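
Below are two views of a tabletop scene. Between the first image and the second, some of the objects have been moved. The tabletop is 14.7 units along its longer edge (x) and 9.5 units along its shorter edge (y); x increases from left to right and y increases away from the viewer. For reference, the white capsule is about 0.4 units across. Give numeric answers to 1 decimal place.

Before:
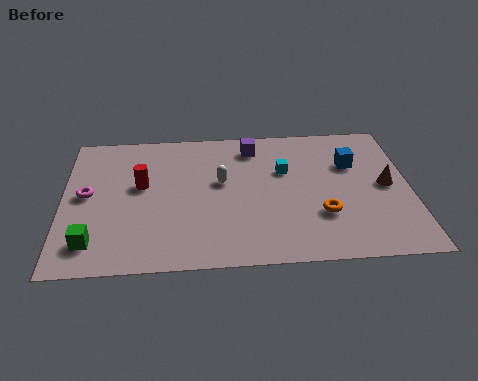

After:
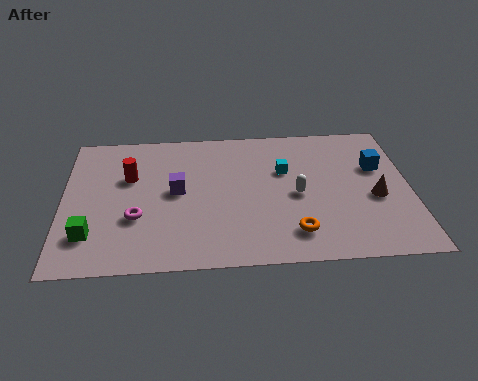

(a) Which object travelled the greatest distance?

the purple cube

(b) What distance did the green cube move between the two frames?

0.5

The green cube was near (1.3, 1.8) before and (1.2, 2.3) after, so it travelled √(0.1² + 0.5²) ≈ 0.5 units.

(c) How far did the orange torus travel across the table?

1.6

The orange torus was near (10.9, 3.0) before and (9.7, 1.9) after, so it travelled √(1.2² + 1.1²) ≈ 1.6 units.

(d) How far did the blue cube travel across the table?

1.1

The blue cube moved from about (12.3, 6.4) to (13.4, 6.1), a distance of √(1.1² + 0.3²) ≈ 1.1.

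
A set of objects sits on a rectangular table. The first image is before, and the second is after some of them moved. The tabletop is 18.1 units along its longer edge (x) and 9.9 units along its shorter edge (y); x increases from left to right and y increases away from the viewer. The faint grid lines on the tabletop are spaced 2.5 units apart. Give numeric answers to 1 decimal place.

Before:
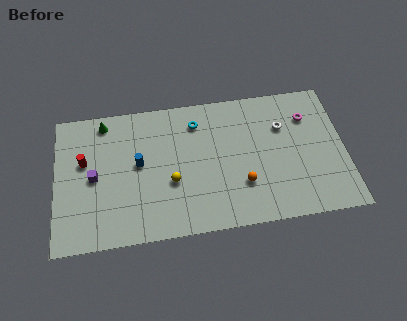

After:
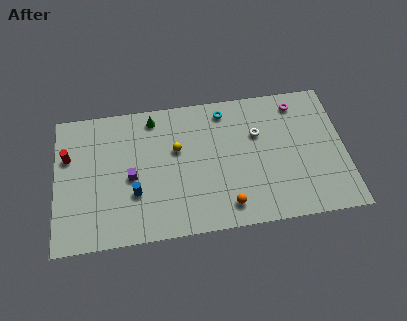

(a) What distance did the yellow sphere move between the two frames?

2.3

The yellow sphere was near (7.2, 3.8) before and (7.6, 6.1) after, so it travelled √(0.4² + 2.3²) ≈ 2.3 units.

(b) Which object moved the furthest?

the green cone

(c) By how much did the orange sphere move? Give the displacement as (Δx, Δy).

(-1.0, -1.4)

From the two frames, the orange sphere sits at roughly (11.6, 3.0) before and (10.6, 1.6) after.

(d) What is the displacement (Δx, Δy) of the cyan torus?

(1.8, 0.6)

From the two frames, the cyan torus sits at roughly (8.9, 7.9) before and (10.7, 8.5) after.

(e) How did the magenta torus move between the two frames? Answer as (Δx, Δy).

(-0.6, 1.1)

From the two frames, the magenta torus sits at roughly (15.9, 7.3) before and (15.3, 8.4) after.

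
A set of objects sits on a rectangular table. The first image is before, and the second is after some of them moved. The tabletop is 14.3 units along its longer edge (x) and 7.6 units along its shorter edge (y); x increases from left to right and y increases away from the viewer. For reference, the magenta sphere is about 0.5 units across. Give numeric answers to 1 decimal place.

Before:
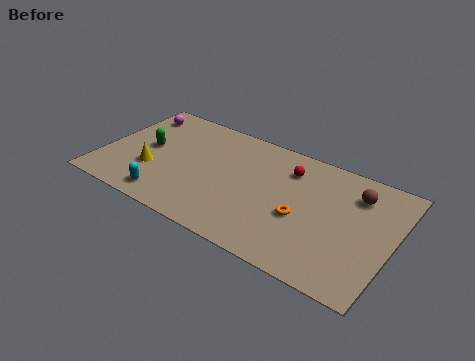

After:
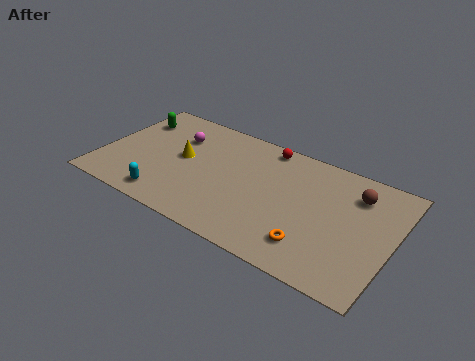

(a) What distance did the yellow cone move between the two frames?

2.0

The yellow cone was near (2.6, 2.6) before and (3.9, 4.1) after, so it travelled √(1.3² + 1.5²) ≈ 2.0 units.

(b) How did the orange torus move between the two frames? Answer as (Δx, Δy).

(0.7, -1.4)

The orange torus was at about (10.0, 3.1) and moved to about (10.7, 1.7).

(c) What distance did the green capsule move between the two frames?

2.0

From (2.1, 4.0) to (1.1, 5.7), the green capsule covered √(1.0² + 1.7²) ≈ 2.0 units.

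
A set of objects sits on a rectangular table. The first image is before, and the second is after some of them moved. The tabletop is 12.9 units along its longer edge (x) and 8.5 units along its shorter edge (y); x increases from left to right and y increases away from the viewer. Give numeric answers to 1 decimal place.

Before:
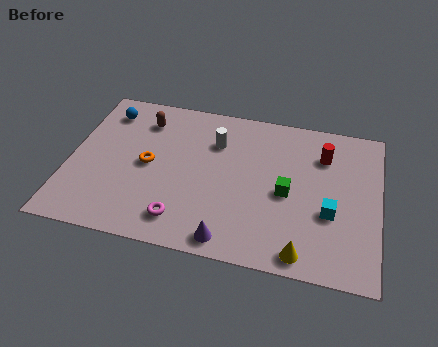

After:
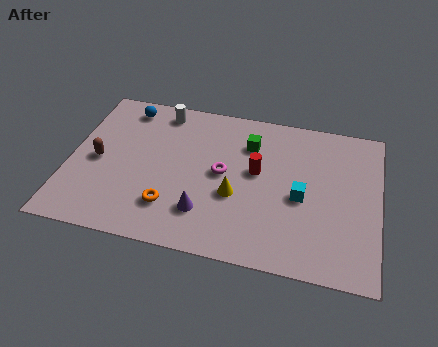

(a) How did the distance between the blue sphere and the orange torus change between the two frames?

+2.3

Before: roughly 3.4 units apart; after: 5.7. That's 2.3 units further apart.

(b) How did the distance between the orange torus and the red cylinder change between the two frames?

-3.2

The distance was about 7.5 in the first image and 4.3 in the second, so they moved 3.2 units closer together.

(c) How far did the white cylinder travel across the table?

2.7

The white cylinder moved from about (6.0, 6.1) to (3.6, 7.4), a distance of √(2.4² + 1.3²) ≈ 2.7.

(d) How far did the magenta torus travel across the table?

3.3

The magenta torus moved from about (4.9, 1.5) to (6.4, 4.4), a distance of √(1.5² + 2.9²) ≈ 3.3.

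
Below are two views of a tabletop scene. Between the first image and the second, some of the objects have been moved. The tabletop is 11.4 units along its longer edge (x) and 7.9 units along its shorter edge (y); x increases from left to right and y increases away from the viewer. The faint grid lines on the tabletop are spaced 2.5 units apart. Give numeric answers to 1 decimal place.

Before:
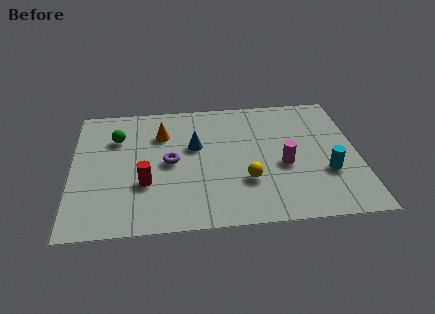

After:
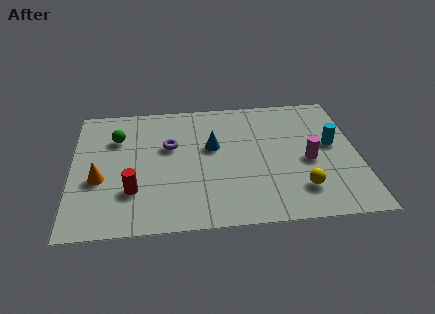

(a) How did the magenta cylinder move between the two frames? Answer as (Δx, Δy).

(1.0, 0.2)

The magenta cylinder started near (8.4, 3.3) and ended near (9.4, 3.5).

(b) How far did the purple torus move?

1.0

From (3.9, 3.9) to (3.9, 4.9), the purple torus covered √(0.0² + 1.0²) ≈ 1.0 units.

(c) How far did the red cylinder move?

0.6

The red cylinder moved from about (2.9, 2.7) to (2.4, 2.3), a distance of √(0.5² + 0.4²) ≈ 0.6.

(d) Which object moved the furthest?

the orange cone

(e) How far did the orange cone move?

3.6

From (3.6, 5.7) to (1.1, 3.1), the orange cone covered √(2.5² + 2.6²) ≈ 3.6 units.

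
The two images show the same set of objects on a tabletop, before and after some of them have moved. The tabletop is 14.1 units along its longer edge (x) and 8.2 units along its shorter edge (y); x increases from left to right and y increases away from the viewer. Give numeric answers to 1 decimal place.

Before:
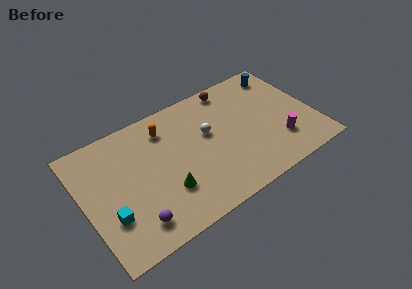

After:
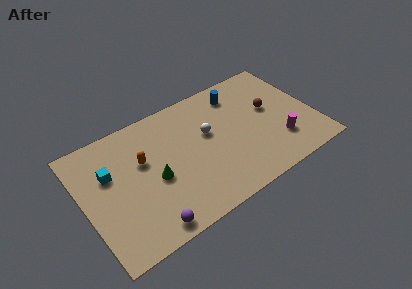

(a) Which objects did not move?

the white sphere and the magenta cylinder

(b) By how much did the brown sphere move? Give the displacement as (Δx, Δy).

(2.0, -2.6)

The brown sphere was at about (9.6, 7.3) and moved to about (11.6, 4.7).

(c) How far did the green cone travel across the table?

1.2

From (4.7, 2.5) to (4.2, 3.6), the green cone covered √(0.5² + 1.1²) ≈ 1.2 units.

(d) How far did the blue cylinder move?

2.8

From (12.7, 6.9) to (9.9, 6.7), the blue cylinder covered √(2.8² + 0.2²) ≈ 2.8 units.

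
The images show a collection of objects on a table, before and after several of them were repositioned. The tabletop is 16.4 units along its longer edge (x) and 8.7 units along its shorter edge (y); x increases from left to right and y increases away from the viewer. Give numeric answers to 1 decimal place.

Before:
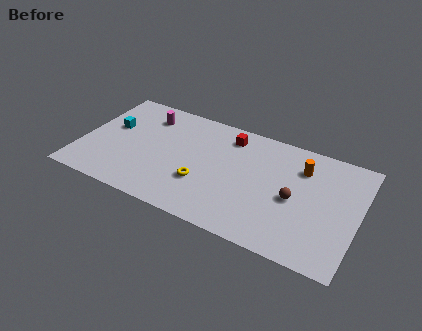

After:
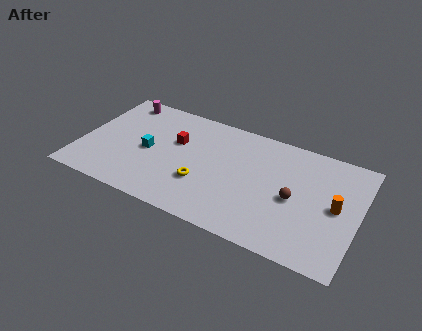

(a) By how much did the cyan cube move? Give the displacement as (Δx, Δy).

(2.4, -1.1)

From the two frames, the cyan cube sits at roughly (1.6, 5.2) before and (4.0, 4.1) after.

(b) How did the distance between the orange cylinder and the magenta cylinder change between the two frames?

+4.3

The distance was about 9.4 in the first image and 13.7 in the second, so they moved 4.3 units further apart.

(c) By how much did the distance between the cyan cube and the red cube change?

-5.1

The distance was about 7.2 in the first image and 2.1 in the second, so they moved 5.1 units closer together.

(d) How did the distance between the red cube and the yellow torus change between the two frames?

-1.2

The distance was about 4.4 in the first image and 3.2 in the second, so they moved 1.2 units closer together.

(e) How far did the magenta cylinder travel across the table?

1.8

From (3.5, 6.9) to (1.8, 7.6), the magenta cylinder covered √(1.7² + 0.7²) ≈ 1.8 units.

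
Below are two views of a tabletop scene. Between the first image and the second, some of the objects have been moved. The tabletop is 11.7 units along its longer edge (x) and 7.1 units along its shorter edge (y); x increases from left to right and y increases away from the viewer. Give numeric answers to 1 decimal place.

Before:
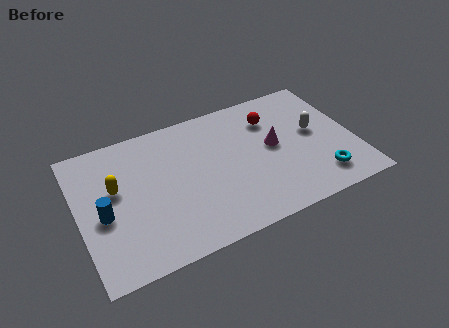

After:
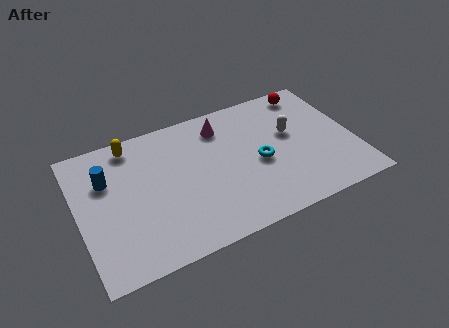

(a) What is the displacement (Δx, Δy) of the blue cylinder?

(0.3, 1.7)

From the two frames, the blue cylinder sits at roughly (1.0, 3.1) before and (1.3, 4.8) after.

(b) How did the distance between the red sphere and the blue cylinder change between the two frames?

+1.3

The distance was about 7.7 in the first image and 9.0 in the second, so they moved 1.3 units further apart.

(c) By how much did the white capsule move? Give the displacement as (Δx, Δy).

(-1.0, 0.3)

The white capsule started near (10.1, 3.9) and ended near (9.1, 4.2).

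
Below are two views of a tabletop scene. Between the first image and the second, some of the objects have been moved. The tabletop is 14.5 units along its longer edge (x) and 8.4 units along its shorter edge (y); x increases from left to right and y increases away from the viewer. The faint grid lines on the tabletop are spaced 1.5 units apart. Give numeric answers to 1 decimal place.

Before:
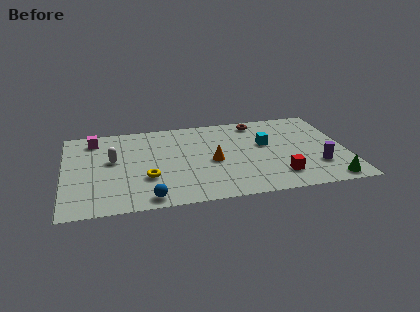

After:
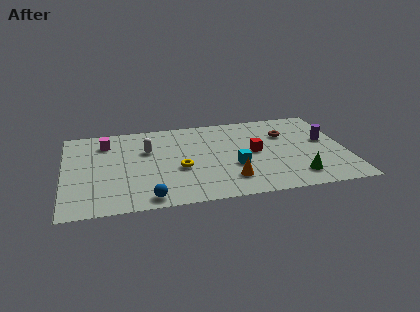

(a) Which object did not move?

the blue sphere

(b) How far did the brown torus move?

2.1

The brown torus moved from about (10.1, 7.3) to (11.5, 5.8), a distance of √(1.4² + 1.5²) ≈ 2.1.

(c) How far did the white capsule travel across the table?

1.9

From (2.5, 4.8) to (4.3, 5.5), the white capsule covered √(1.8² + 0.7²) ≈ 1.9 units.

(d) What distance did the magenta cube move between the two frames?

0.7

The magenta cube was near (1.6, 7.0) before and (2.2, 6.6) after, so it travelled √(0.6² + 0.4²) ≈ 0.7 units.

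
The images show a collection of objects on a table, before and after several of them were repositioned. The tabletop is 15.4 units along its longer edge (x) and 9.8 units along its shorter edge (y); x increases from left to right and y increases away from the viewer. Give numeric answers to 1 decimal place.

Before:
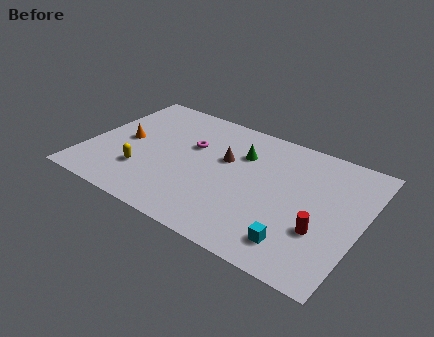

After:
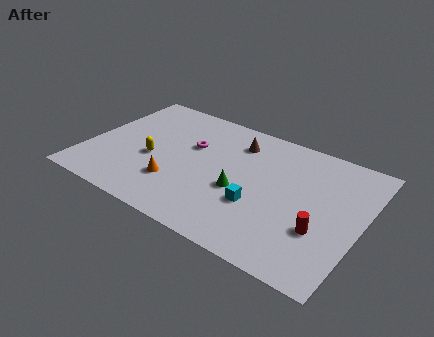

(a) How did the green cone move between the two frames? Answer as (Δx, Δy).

(0.4, -2.9)

From the two frames, the green cone sits at roughly (8.4, 6.9) before and (8.8, 4.0) after.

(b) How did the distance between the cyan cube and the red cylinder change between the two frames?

+1.6

Before: roughly 1.9 units apart; after: 3.5. That's 1.6 units further apart.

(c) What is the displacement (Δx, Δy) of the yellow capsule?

(0.3, 1.3)

The yellow capsule was at about (3.4, 2.8) and moved to about (3.7, 4.1).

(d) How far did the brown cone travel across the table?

1.7

The brown cone moved from about (7.6, 6.0) to (8.0, 7.7), a distance of √(0.4² + 1.7²) ≈ 1.7.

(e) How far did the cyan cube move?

2.9

The cyan cube moved from about (12.3, 1.8) to (9.9, 3.4), a distance of √(2.4² + 1.6²) ≈ 2.9.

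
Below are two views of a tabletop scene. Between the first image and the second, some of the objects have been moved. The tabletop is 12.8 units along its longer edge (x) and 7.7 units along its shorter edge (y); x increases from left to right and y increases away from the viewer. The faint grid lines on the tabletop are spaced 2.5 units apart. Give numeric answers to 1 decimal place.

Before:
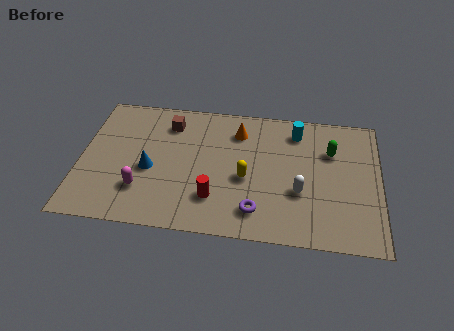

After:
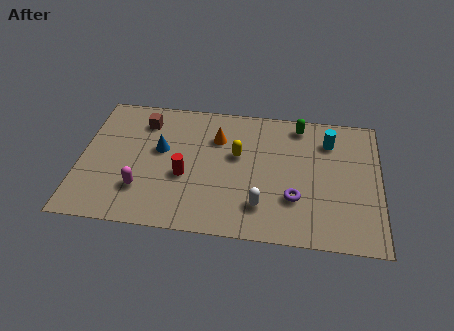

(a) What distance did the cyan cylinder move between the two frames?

1.5

The cyan cylinder moved from about (9.2, 6.3) to (10.6, 5.9), a distance of √(1.4² + 0.4²) ≈ 1.5.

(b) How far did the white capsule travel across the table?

1.9

The white capsule was near (9.4, 2.8) before and (7.8, 1.8) after, so it travelled √(1.6² + 1.0²) ≈ 1.9 units.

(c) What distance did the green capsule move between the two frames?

2.0

From (10.7, 5.3) to (9.3, 6.7), the green capsule covered √(1.4² + 1.4²) ≈ 2.0 units.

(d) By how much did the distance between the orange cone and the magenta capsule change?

-1.0

They were about 5.6 units apart before and 4.6 after — 1.0 units closer together.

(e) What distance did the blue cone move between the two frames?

1.3

The blue cone was near (3.0, 3.3) before and (3.4, 4.5) after, so it travelled √(0.4² + 1.2²) ≈ 1.3 units.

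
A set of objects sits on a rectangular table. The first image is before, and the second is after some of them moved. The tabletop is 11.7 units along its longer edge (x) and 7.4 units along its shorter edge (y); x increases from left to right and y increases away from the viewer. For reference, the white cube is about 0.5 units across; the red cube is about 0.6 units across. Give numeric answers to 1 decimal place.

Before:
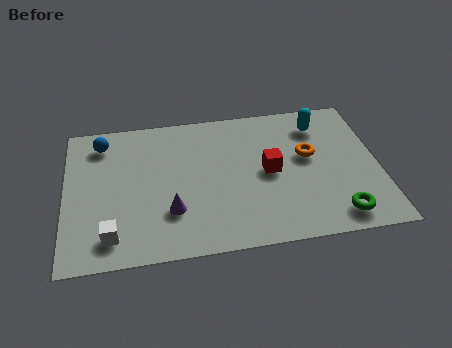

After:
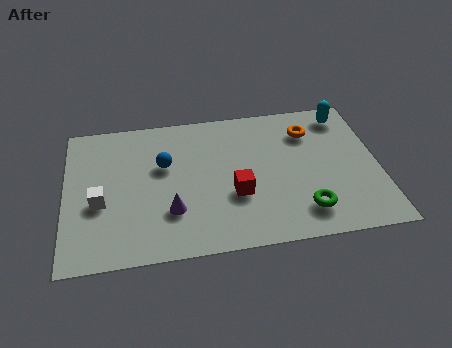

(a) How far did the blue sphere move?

2.7

The blue sphere was near (1.4, 6.1) before and (3.7, 4.6) after, so it travelled √(2.3² + 1.5²) ≈ 2.7 units.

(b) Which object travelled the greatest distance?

the blue sphere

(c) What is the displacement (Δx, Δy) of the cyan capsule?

(1.0, 0.4)

The cyan capsule was at about (9.6, 5.9) and moved to about (10.6, 6.3).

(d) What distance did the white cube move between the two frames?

1.7

From (1.7, 1.3) to (1.3, 3.0), the white cube covered √(0.4² + 1.7²) ≈ 1.7 units.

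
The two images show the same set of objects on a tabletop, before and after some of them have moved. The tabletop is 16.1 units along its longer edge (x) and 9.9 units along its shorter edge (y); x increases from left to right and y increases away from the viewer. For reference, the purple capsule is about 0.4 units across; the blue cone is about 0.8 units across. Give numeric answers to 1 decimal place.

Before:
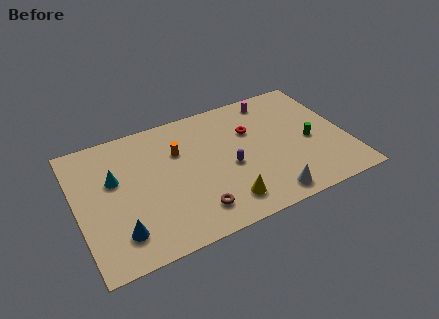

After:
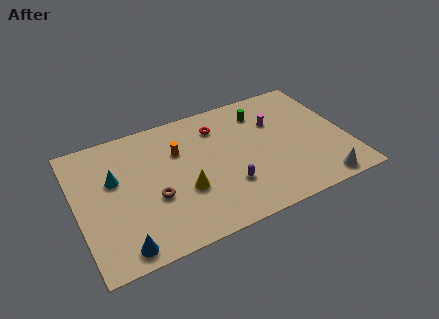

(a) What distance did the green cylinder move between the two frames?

4.2

From (13.9, 4.4) to (11.4, 7.8), the green cylinder covered √(2.5² + 3.4²) ≈ 4.2 units.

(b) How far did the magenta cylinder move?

1.9

The magenta cylinder moved from about (12.2, 8.6) to (12.1, 6.7), a distance of √(0.1² + 1.9²) ≈ 1.9.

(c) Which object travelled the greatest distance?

the green cylinder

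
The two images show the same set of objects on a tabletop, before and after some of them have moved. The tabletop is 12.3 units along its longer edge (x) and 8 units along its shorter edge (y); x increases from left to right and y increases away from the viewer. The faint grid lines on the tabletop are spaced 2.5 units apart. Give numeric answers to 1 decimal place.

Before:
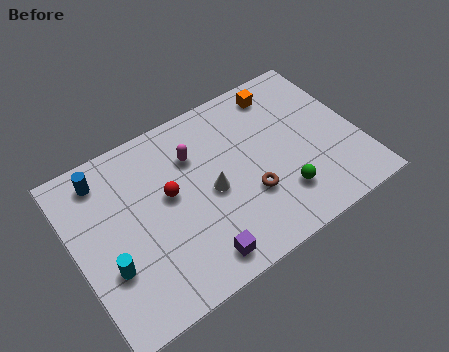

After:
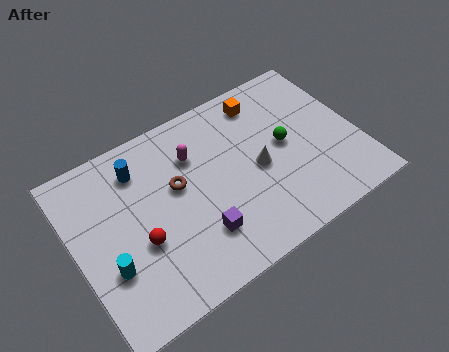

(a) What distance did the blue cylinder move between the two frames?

1.6

The blue cylinder moved from about (1.6, 6.7) to (3.1, 6.3), a distance of √(1.5² + 0.4²) ≈ 1.6.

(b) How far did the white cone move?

2.1

The white cone was near (5.8, 3.7) before and (7.9, 3.7) after, so it travelled √(2.1² + 0.0²) ≈ 2.1 units.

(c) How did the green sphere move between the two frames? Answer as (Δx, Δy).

(0.6, 2.2)

The green sphere was at about (8.6, 2.0) and moved to about (9.2, 4.2).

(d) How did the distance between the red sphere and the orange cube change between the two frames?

+1.2

Before: roughly 5.9 units apart; after: 7.1. That's 1.2 units further apart.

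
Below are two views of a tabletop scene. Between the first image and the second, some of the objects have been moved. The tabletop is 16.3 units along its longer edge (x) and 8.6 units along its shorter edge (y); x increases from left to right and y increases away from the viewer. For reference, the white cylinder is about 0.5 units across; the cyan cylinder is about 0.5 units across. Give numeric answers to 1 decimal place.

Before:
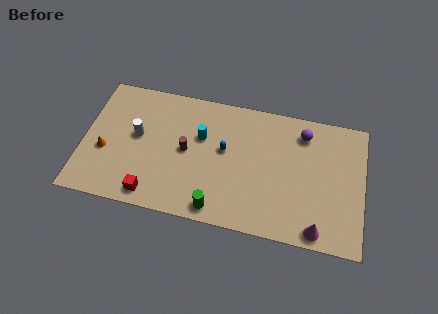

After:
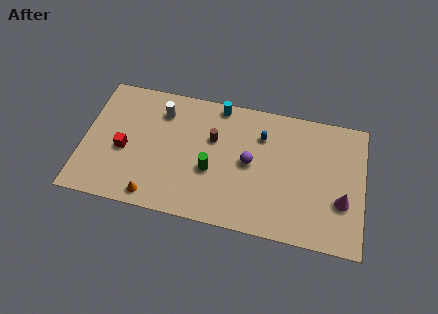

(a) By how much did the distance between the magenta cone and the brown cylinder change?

-0.5

Before: roughly 8.5 units apart; after: 8.0. That's 0.5 units closer together.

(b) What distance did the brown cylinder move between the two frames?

1.9

The brown cylinder was near (6.0, 4.4) before and (7.5, 5.5) after, so it travelled √(1.5² + 1.1²) ≈ 1.9 units.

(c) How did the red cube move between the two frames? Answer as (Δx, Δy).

(-1.8, 2.6)

From the two frames, the red cube sits at roughly (4.2, 1.1) before and (2.4, 3.7) after.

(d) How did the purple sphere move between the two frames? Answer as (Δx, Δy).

(-3.0, -2.6)

From the two frames, the purple sphere sits at roughly (12.7, 7.0) before and (9.7, 4.4) after.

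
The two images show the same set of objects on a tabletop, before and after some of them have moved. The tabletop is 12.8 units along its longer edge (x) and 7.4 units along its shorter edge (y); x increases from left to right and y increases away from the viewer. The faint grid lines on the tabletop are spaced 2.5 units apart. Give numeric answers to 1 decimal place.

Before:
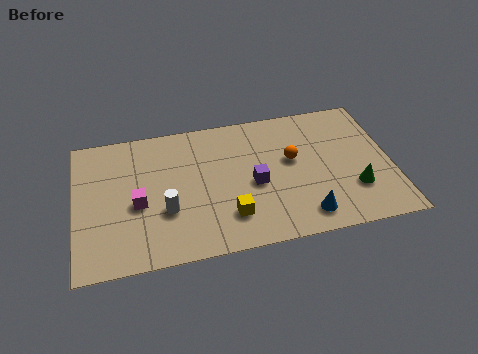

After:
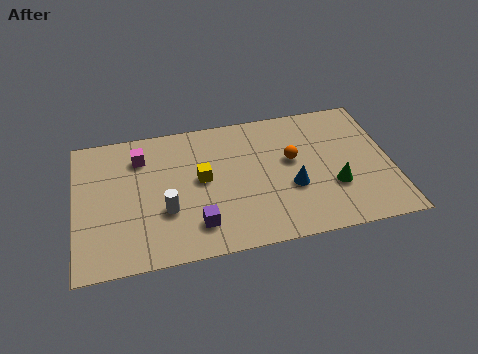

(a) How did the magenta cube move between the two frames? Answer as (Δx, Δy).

(0.2, 2.5)

The magenta cube was at about (2.5, 3.2) and moved to about (2.7, 5.7).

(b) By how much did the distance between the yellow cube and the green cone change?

+0.4

Before: roughly 5.1 units apart; after: 5.5. That's 0.4 units further apart.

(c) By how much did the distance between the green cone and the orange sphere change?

-0.8

The distance was about 3.2 in the first image and 2.4 in the second, so they moved 0.8 units closer together.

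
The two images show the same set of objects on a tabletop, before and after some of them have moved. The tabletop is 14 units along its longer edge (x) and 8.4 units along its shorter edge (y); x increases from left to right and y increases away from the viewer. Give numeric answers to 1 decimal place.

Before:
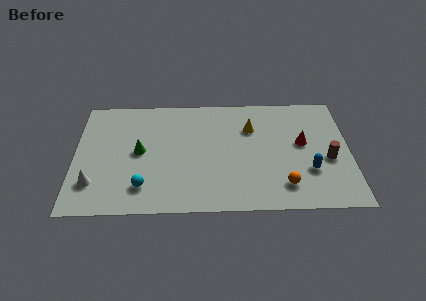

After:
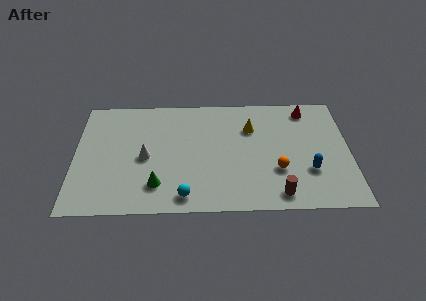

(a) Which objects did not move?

the blue capsule and the yellow cone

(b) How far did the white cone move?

3.2

The white cone was near (1.0, 2.1) before and (3.6, 3.9) after, so it travelled √(2.6² + 1.8²) ≈ 3.2 units.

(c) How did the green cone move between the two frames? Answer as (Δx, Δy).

(0.9, -2.4)

From the two frames, the green cone sits at roughly (3.3, 4.3) before and (4.2, 1.9) after.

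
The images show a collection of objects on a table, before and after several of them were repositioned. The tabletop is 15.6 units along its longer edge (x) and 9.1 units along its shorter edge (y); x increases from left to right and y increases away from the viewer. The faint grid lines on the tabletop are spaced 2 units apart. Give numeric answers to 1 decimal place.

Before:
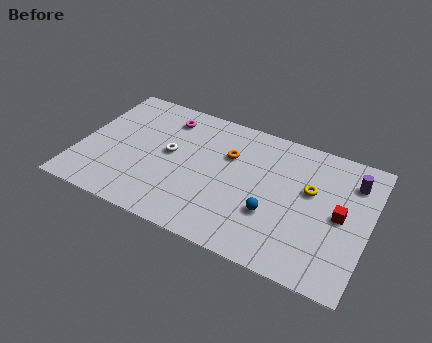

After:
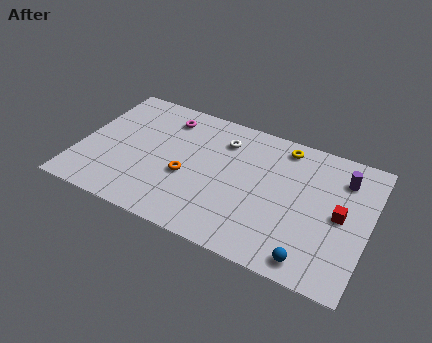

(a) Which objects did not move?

the red cube and the magenta torus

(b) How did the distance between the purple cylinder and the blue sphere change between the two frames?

+0.5

Before: roughly 5.5 units apart; after: 6.0. That's 0.5 units further apart.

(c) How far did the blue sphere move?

3.0

From (10.6, 3.1) to (12.9, 1.1), the blue sphere covered √(2.3² + 2.0²) ≈ 3.0 units.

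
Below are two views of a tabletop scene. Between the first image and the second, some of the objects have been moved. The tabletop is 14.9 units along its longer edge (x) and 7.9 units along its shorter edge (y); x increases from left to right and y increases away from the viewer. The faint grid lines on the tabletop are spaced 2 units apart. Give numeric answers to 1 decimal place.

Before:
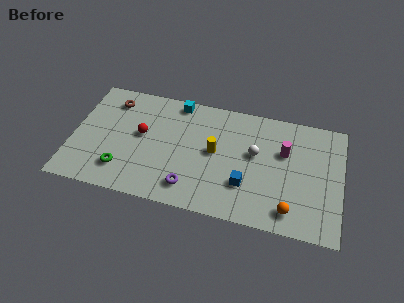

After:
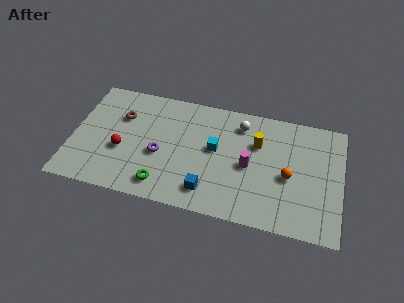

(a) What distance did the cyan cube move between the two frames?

3.5

The cyan cube moved from about (5.6, 7.1) to (7.9, 4.4), a distance of √(2.3² + 2.7²) ≈ 3.5.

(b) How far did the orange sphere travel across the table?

2.2

From (12.2, 1.3) to (12.0, 3.5), the orange sphere covered √(0.2² + 2.2²) ≈ 2.2 units.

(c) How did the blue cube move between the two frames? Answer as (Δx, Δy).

(-2.0, -0.9)

The blue cube started near (9.7, 2.4) and ended near (7.7, 1.5).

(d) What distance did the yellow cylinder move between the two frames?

2.5

From (7.9, 4.2) to (10.2, 5.3), the yellow cylinder covered √(2.3² + 1.1²) ≈ 2.5 units.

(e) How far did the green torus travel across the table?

2.4

From (2.9, 1.8) to (5.2, 1.3), the green torus covered √(2.3² + 0.5²) ≈ 2.4 units.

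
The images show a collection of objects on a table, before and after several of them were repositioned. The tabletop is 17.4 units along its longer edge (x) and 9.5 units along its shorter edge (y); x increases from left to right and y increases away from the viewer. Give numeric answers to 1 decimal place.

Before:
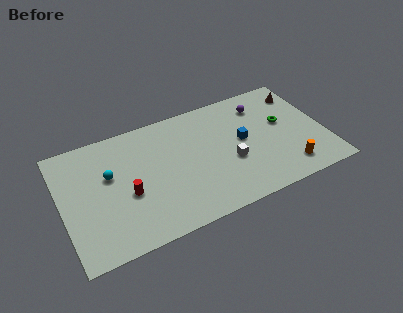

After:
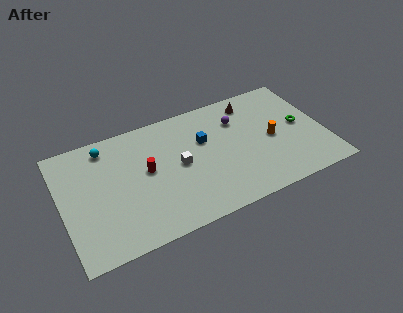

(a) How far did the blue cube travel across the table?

2.7

From (12.0, 5.1) to (9.5, 6.1), the blue cube covered √(2.5² + 1.0²) ≈ 2.7 units.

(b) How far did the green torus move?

1.3

From (14.8, 5.5) to (15.9, 4.9), the green torus covered √(1.1² + 0.6²) ≈ 1.3 units.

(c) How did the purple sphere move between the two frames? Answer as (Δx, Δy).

(-1.7, -0.6)

From the two frames, the purple sphere sits at roughly (13.6, 7.5) before and (11.9, 6.9) after.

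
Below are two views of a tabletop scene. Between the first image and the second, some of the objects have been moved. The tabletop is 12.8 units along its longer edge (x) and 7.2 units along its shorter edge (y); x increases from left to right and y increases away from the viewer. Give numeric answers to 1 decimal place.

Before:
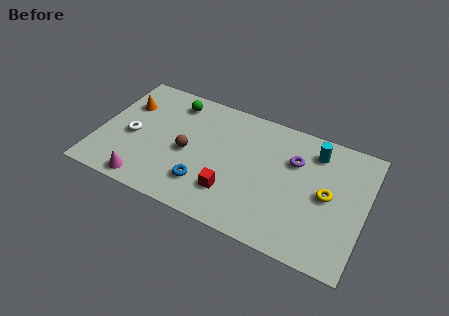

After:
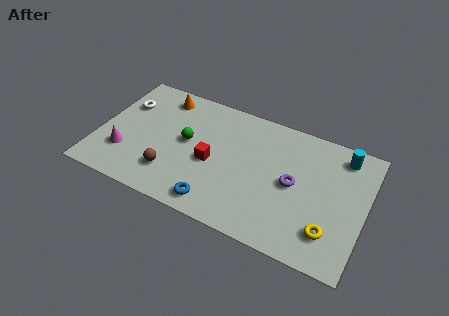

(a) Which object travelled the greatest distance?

the green sphere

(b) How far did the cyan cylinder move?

1.3

The cyan cylinder moved from about (10.2, 5.8) to (11.5, 6.1), a distance of √(1.3² + 0.3²) ≈ 1.3.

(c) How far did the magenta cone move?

1.8

The magenta cone moved from about (2.6, 0.8) to (1.4, 2.1), a distance of √(1.2² + 1.3²) ≈ 1.8.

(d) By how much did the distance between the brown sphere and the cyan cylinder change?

+2.5

Before: roughly 6.4 units apart; after: 8.9. That's 2.5 units further apart.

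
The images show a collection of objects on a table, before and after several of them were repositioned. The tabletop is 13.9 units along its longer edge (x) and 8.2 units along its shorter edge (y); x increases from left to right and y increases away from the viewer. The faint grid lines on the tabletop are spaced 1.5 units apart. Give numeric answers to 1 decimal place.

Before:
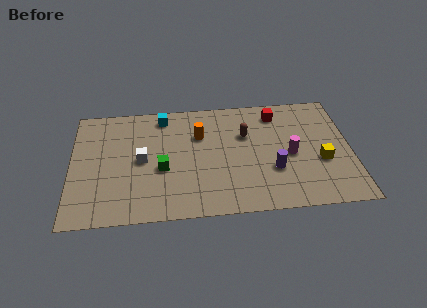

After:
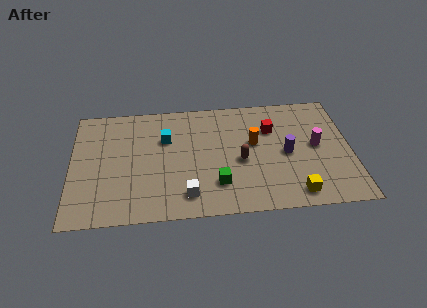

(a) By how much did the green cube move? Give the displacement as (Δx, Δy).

(2.7, -1.3)

The green cube started near (4.5, 3.4) and ended near (7.2, 2.1).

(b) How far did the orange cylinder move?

2.8

The orange cylinder was near (6.4, 5.6) before and (9.1, 4.8) after, so it travelled √(2.7² + 0.8²) ≈ 2.8 units.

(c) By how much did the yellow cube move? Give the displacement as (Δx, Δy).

(-1.4, -2.1)

From the two frames, the yellow cube sits at roughly (12.4, 3.2) before and (11.0, 1.1) after.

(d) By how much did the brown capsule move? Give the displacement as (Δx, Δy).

(-0.3, -1.8)

The brown capsule started near (8.7, 5.4) and ended near (8.4, 3.6).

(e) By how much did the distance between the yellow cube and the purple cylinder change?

+0.4

They were about 2.4 units apart before and 2.8 after — 0.4 units further apart.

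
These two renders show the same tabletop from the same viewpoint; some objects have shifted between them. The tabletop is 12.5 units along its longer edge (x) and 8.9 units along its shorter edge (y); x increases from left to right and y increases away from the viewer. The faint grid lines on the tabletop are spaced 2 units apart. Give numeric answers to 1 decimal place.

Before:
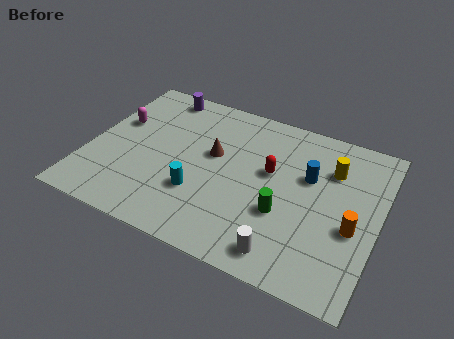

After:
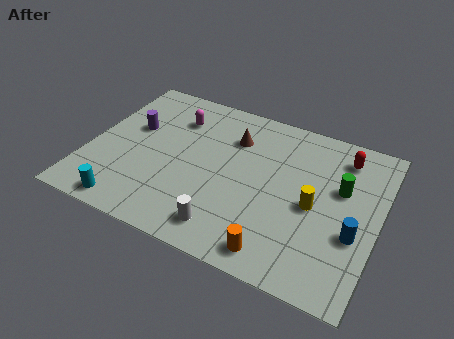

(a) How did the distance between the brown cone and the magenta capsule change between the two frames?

-1.7

They were about 4.3 units apart before and 2.6 after — 1.7 units closer together.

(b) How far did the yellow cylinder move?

2.4

From (10.3, 6.4) to (9.8, 4.1), the yellow cylinder covered √(0.5² + 2.3²) ≈ 2.4 units.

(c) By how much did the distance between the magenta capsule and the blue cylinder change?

+0.5

The distance was about 8.4 in the first image and 8.9 in the second, so they moved 0.5 units further apart.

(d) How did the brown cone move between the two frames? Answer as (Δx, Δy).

(0.7, 1.3)

From the two frames, the brown cone sits at roughly (5.3, 5.2) before and (6.0, 6.5) after.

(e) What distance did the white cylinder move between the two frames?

2.5

The white cylinder moved from about (8.9, 1.2) to (6.4, 1.4), a distance of √(2.5² + 0.2²) ≈ 2.5.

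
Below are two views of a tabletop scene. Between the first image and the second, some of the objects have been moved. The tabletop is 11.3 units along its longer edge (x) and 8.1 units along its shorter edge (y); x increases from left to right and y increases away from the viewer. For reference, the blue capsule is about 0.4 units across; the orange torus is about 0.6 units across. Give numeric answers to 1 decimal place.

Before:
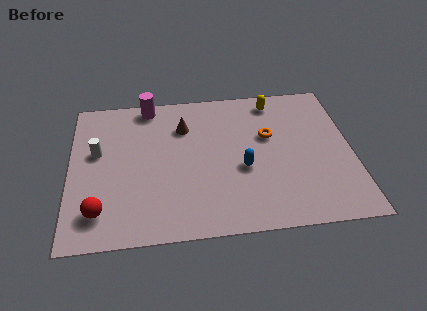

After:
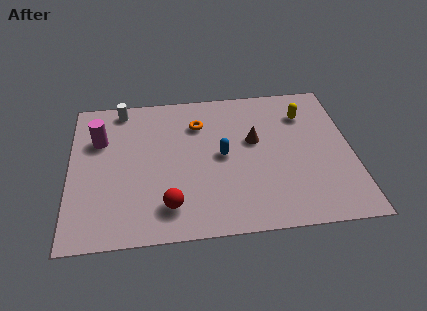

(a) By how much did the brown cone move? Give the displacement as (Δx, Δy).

(2.8, -1.1)

The brown cone was at about (4.6, 5.9) and moved to about (7.4, 4.8).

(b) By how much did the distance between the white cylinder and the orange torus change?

-3.6

Before: roughly 6.9 units apart; after: 3.3. That's 3.6 units closer together.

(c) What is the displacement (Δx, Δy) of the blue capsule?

(-0.8, 0.8)

The blue capsule started near (6.9, 3.3) and ended near (6.1, 4.1).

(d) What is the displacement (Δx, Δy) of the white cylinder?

(1.0, 2.4)

The white cylinder started near (1.1, 4.8) and ended near (2.1, 7.2).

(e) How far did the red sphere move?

2.7

From (1.2, 1.6) to (3.9, 1.6), the red sphere covered √(2.7² + 0.0²) ≈ 2.7 units.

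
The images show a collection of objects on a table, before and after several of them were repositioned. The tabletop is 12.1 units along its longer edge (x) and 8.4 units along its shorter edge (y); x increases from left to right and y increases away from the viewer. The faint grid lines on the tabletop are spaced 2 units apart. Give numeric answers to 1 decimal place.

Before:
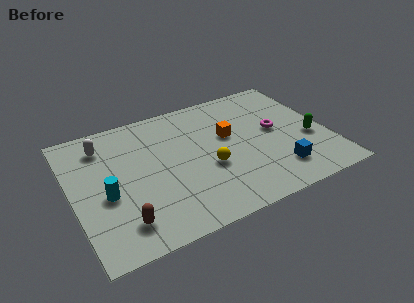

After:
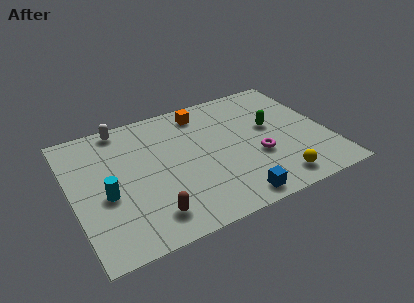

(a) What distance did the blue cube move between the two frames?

2.5

The blue cube was near (9.4, 1.8) before and (7.1, 0.9) after, so it travelled √(2.3² + 0.9²) ≈ 2.5 units.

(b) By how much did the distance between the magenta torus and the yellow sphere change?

-1.6

Before: roughly 3.6 units apart; after: 2.0. That's 1.6 units closer together.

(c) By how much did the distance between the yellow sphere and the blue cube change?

-1.3

The distance was about 3.4 in the first image and 2.1 in the second, so they moved 1.3 units closer together.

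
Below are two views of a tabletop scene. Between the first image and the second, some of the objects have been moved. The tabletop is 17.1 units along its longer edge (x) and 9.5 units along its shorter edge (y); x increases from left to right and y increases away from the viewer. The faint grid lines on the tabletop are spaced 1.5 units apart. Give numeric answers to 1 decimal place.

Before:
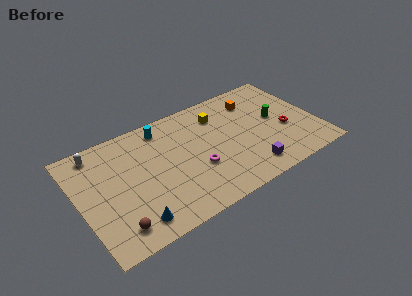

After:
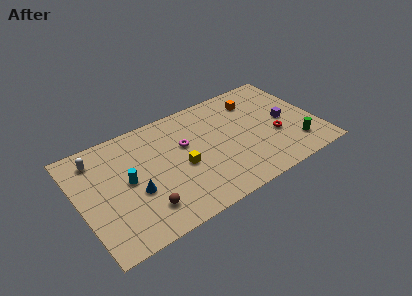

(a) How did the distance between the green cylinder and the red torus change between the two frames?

+0.5

They were about 1.4 units apart before and 1.9 after — 0.5 units further apart.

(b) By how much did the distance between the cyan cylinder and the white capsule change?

-1.3

Before: roughly 4.7 units apart; after: 3.4. That's 1.3 units closer together.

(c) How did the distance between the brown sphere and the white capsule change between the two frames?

-0.4

The distance was about 6.7 in the first image and 6.3 in the second, so they moved 0.4 units closer together.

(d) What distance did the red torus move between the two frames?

0.8

The red torus moved from about (14.8, 3.8) to (14.0, 3.6), a distance of √(0.8² + 0.2²) ≈ 0.8.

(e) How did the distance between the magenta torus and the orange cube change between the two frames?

-0.7

The distance was about 6.3 in the first image and 5.6 in the second, so they moved 0.7 units closer together.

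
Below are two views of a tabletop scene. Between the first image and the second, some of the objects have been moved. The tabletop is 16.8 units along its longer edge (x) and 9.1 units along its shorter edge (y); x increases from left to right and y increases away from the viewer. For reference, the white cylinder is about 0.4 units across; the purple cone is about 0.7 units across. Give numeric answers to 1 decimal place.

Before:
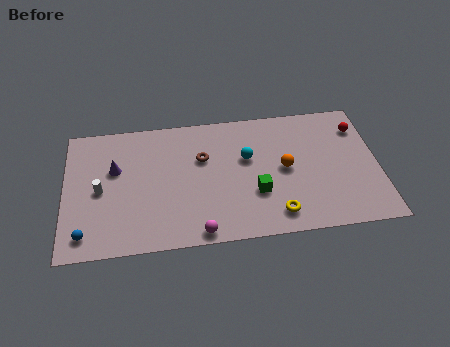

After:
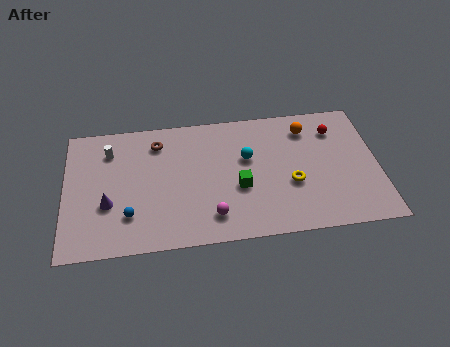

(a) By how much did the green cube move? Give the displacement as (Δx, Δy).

(-0.9, 0.5)

The green cube started near (10.2, 3.1) and ended near (9.3, 3.6).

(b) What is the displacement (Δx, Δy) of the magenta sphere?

(0.7, 1.0)

The magenta sphere started near (7.1, 0.8) and ended near (7.8, 1.8).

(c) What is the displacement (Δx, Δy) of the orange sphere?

(1.3, 2.7)

The orange sphere was at about (11.8, 4.6) and moved to about (13.1, 7.3).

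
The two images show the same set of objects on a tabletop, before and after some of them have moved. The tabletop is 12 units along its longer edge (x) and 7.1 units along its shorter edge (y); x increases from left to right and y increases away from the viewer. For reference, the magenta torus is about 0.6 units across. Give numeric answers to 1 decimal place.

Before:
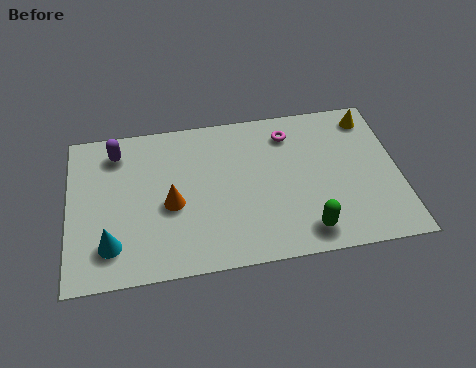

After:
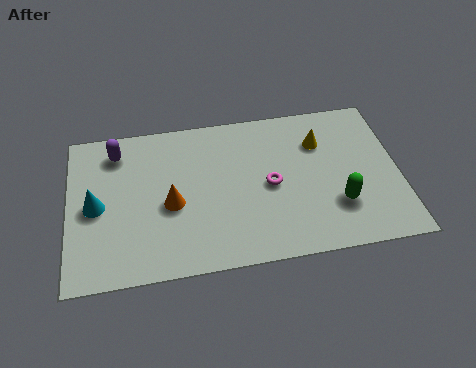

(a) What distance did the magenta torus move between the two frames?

2.4

The magenta torus was near (8.1, 5.7) before and (7.3, 3.4) after, so it travelled √(0.8² + 2.3²) ≈ 2.4 units.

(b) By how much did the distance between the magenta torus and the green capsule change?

-1.9

They were about 4.6 units apart before and 2.7 after — 1.9 units closer together.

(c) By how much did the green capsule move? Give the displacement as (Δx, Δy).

(1.2, 1.0)

The green capsule was at about (8.5, 1.1) and moved to about (9.7, 2.1).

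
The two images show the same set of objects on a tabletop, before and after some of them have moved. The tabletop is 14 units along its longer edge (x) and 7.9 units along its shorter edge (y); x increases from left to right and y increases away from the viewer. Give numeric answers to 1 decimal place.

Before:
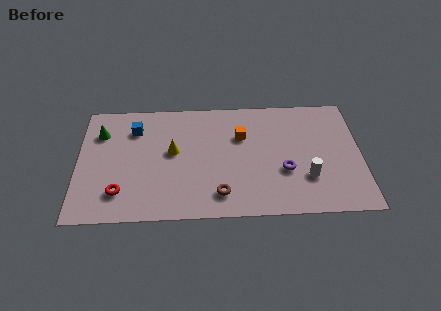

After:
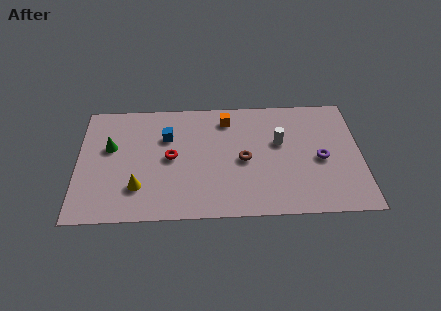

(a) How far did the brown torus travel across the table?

2.5

From (7.0, 1.5) to (8.2, 3.7), the brown torus covered √(1.2² + 2.2²) ≈ 2.5 units.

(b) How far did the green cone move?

1.1

The green cone moved from about (1.1, 5.8) to (1.6, 4.8), a distance of √(0.5² + 1.0²) ≈ 1.1.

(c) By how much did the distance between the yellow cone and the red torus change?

-1.2

Before: roughly 3.7 units apart; after: 2.5. That's 1.2 units closer together.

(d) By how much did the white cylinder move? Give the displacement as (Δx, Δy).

(-1.3, 2.4)

The white cylinder started near (11.3, 2.4) and ended near (10.0, 4.8).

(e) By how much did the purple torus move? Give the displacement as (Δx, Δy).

(1.8, 0.7)

From the two frames, the purple torus sits at roughly (10.2, 2.9) before and (12.0, 3.6) after.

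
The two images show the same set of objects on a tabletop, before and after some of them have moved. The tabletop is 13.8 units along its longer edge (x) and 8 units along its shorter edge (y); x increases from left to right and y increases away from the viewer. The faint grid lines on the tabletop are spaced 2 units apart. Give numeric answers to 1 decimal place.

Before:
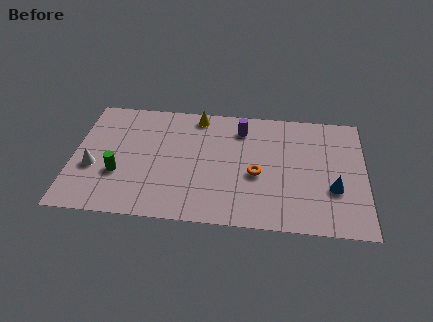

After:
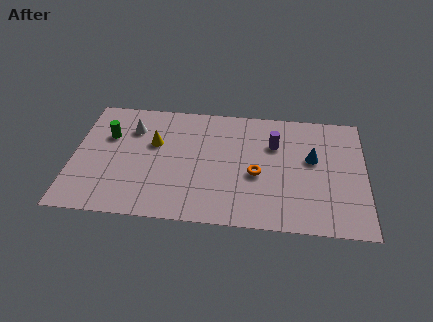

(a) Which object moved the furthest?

the white cone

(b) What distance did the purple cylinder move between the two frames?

1.8

The purple cylinder moved from about (7.9, 6.4) to (9.5, 5.5), a distance of √(1.6² + 0.9²) ≈ 1.8.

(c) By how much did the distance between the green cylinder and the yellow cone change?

-3.4

Before: roughly 5.6 units apart; after: 2.2. That's 3.4 units closer together.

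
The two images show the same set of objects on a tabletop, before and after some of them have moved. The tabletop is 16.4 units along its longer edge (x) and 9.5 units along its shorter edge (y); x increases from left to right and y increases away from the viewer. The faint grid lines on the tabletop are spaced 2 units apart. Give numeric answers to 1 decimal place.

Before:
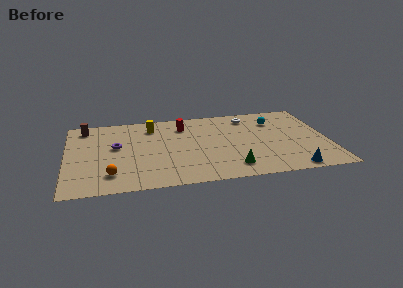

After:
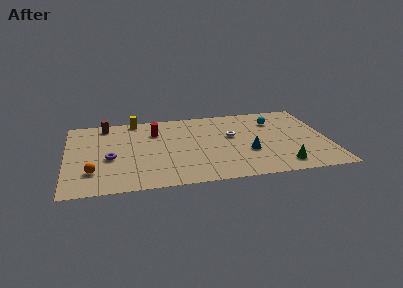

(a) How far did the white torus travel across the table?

2.6

The white torus moved from about (11.6, 7.9) to (10.4, 5.6), a distance of √(1.2² + 2.3²) ≈ 2.6.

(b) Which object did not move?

the cyan sphere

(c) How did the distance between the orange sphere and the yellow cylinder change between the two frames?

+0.6

The distance was about 6.2 in the first image and 6.8 in the second, so they moved 0.6 units further apart.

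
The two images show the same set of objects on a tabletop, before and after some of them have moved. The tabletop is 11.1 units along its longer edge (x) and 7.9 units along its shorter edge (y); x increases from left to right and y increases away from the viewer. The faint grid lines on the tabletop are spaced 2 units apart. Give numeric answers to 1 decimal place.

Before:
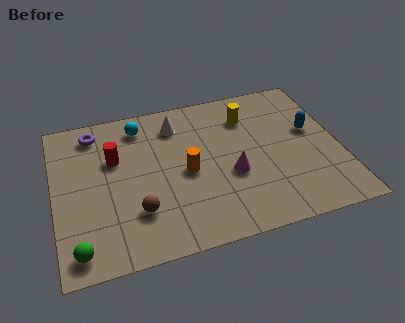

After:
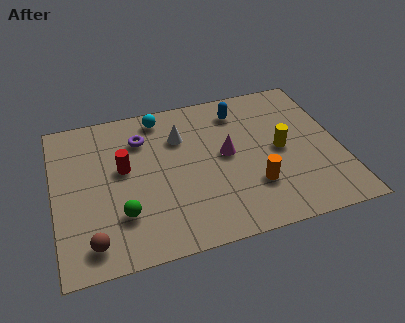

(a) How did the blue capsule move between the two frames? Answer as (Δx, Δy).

(-2.7, 1.8)

The blue capsule was at about (10.1, 4.6) and moved to about (7.4, 6.4).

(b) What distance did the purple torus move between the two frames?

2.0

The purple torus moved from about (1.7, 6.7) to (3.5, 5.9), a distance of √(1.8² + 0.8²) ≈ 2.0.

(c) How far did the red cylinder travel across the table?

0.7

The red cylinder was near (2.4, 5.1) before and (2.7, 4.5) after, so it travelled √(0.3² + 0.6²) ≈ 0.7 units.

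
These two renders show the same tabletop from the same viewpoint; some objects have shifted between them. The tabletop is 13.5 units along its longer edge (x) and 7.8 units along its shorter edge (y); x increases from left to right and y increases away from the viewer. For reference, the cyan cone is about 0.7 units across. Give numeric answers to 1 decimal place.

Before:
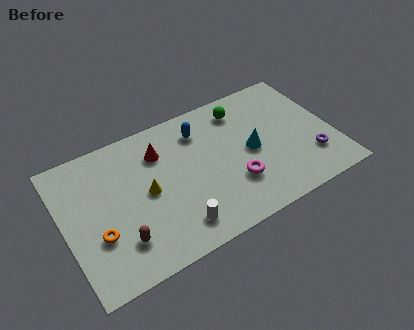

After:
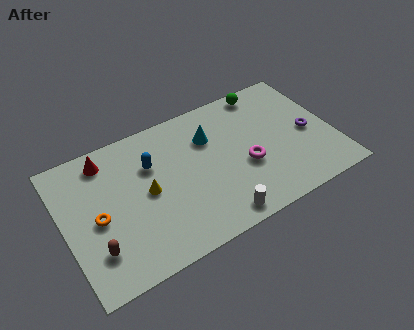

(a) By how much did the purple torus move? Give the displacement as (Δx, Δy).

(0.1, 1.5)

From the two frames, the purple torus sits at roughly (12.2, 2.1) before and (12.3, 3.6) after.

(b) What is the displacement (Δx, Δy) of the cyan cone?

(-1.9, 1.7)

The cyan cone started near (9.4, 3.8) and ended near (7.5, 5.5).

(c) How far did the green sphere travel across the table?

1.4

The green sphere moved from about (9.3, 6.4) to (10.6, 7.0), a distance of √(1.3² + 0.6²) ≈ 1.4.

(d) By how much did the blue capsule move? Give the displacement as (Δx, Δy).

(-2.6, -0.8)

From the two frames, the blue capsule sits at roughly (7.1, 6.1) before and (4.5, 5.3) after.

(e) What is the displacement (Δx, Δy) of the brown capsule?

(-1.2, 0.1)

The brown capsule started near (2.5, 1.9) and ended near (1.3, 2.0).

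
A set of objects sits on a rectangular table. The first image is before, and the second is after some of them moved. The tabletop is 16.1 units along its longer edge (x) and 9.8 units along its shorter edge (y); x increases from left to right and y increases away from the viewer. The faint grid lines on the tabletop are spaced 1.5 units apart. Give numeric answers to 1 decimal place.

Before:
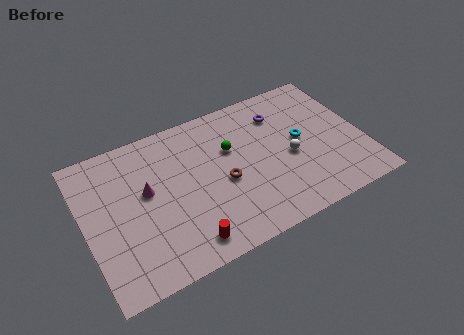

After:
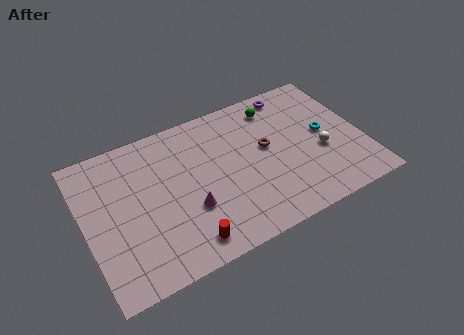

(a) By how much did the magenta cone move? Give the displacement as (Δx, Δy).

(2.2, -2.2)

The magenta cone was at about (3.6, 5.6) and moved to about (5.8, 3.4).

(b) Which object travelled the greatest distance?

the green sphere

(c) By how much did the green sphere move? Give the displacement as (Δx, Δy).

(2.9, 1.8)

From the two frames, the green sphere sits at roughly (8.6, 6.3) before and (11.5, 8.1) after.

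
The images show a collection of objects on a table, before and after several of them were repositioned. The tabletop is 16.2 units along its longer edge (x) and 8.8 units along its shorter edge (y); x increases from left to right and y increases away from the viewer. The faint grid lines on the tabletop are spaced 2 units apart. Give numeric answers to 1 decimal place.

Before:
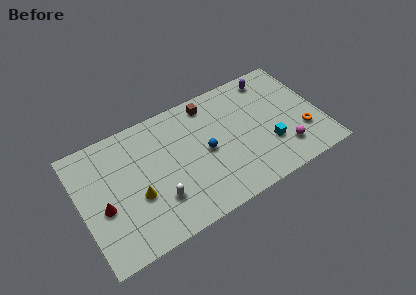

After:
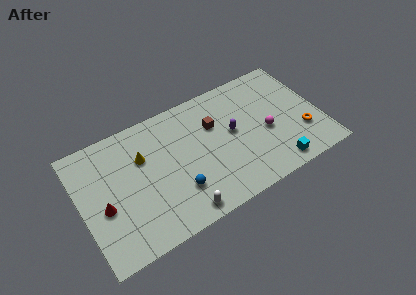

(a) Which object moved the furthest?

the purple capsule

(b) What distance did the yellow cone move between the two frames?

2.6

From (3.6, 3.4) to (4.3, 5.9), the yellow cone covered √(0.7² + 2.5²) ≈ 2.6 units.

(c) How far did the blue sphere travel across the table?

2.8

From (8.4, 4.3) to (6.2, 2.5), the blue sphere covered √(2.2² + 1.8²) ≈ 2.8 units.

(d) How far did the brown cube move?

1.7

From (9.1, 7.6) to (9.2, 5.9), the brown cube covered √(0.1² + 1.7²) ≈ 1.7 units.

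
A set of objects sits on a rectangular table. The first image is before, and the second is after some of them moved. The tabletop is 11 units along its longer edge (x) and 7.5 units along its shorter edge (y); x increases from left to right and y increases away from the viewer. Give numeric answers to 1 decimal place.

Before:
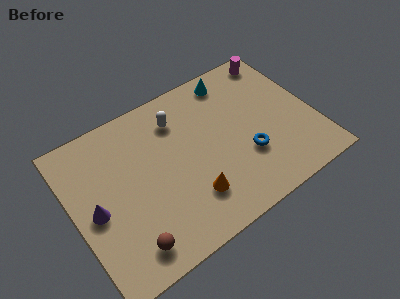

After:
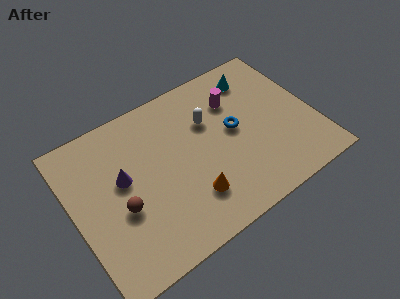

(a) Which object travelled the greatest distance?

the magenta cylinder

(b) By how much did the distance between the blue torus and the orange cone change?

+0.4

They were about 2.8 units apart before and 3.2 after — 0.4 units further apart.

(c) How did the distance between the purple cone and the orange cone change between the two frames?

-0.8

They were about 4.4 units apart before and 3.6 after — 0.8 units closer together.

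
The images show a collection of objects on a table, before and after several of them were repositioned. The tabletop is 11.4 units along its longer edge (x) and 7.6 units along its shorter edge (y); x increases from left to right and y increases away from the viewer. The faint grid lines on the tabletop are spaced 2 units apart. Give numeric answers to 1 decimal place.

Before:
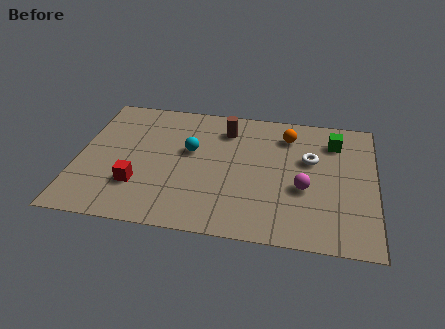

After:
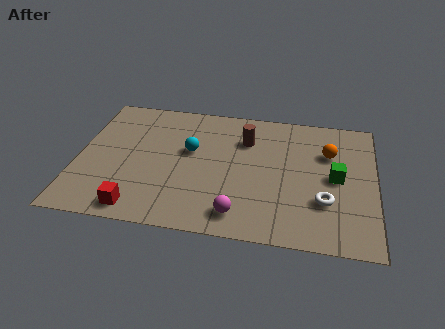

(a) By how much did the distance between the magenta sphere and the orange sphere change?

+2.1

Before: roughly 3.1 units apart; after: 5.2. That's 2.1 units further apart.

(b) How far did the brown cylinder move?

0.9

The brown cylinder moved from about (5.6, 6.0) to (6.4, 5.5), a distance of √(0.8² + 0.5²) ≈ 0.9.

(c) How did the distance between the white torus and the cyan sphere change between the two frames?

+1.0

Before: roughly 4.6 units apart; after: 5.6. That's 1.0 units further apart.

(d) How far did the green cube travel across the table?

2.1

From (9.8, 5.9) to (9.9, 3.8), the green cube covered √(0.1² + 2.1²) ≈ 2.1 units.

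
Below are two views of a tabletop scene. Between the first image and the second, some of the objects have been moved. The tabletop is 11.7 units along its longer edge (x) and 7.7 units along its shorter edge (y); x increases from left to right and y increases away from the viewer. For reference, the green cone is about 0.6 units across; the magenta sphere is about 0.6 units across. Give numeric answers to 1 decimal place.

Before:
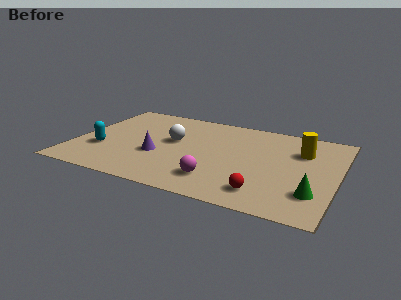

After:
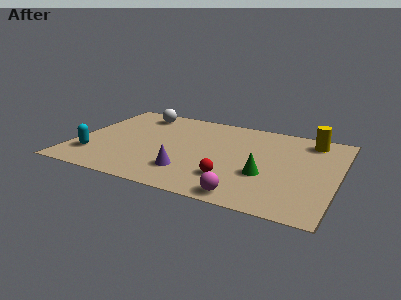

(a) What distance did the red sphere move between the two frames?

1.6

From (8.7, 1.4) to (7.2, 2.0), the red sphere covered √(1.5² + 0.6²) ≈ 1.6 units.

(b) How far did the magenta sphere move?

1.7

The magenta sphere moved from about (6.6, 1.7) to (8.0, 0.8), a distance of √(1.4² + 0.9²) ≈ 1.7.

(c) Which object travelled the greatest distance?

the white sphere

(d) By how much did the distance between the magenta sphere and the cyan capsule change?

+1.7

The distance was about 5.4 in the first image and 7.1 in the second, so they moved 1.7 units further apart.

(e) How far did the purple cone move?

1.8

The purple cone was near (3.8, 2.9) before and (5.3, 1.9) after, so it travelled √(1.5² + 1.0²) ≈ 1.8 units.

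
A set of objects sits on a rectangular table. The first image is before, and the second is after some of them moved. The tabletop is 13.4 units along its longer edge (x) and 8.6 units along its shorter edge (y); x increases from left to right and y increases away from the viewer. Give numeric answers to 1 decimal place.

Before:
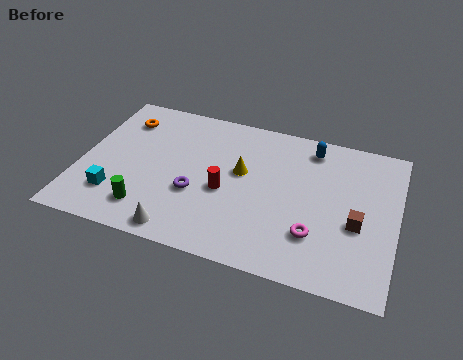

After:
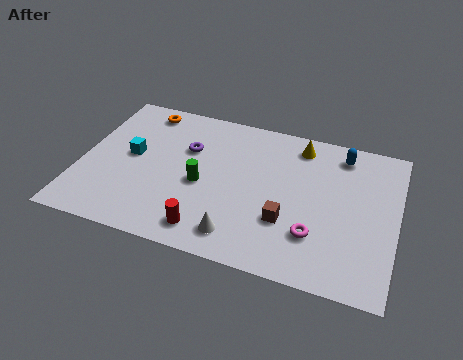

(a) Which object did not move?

the magenta torus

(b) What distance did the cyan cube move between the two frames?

2.5

From (1.7, 2.1) to (2.1, 4.6), the cyan cube covered √(0.4² + 2.5²) ≈ 2.5 units.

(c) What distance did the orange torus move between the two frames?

1.1

From (1.5, 6.7) to (2.3, 7.5), the orange torus covered √(0.8² + 0.8²) ≈ 1.1 units.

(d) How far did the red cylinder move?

2.5

The red cylinder moved from about (6.2, 3.7) to (5.7, 1.3), a distance of √(0.5² + 2.4²) ≈ 2.5.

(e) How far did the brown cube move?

3.0

The brown cube was near (11.8, 3.5) before and (8.9, 2.8) after, so it travelled √(2.9² + 0.7²) ≈ 3.0 units.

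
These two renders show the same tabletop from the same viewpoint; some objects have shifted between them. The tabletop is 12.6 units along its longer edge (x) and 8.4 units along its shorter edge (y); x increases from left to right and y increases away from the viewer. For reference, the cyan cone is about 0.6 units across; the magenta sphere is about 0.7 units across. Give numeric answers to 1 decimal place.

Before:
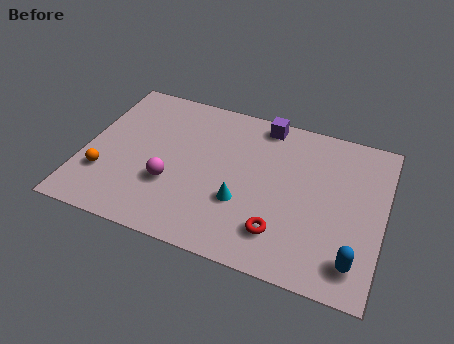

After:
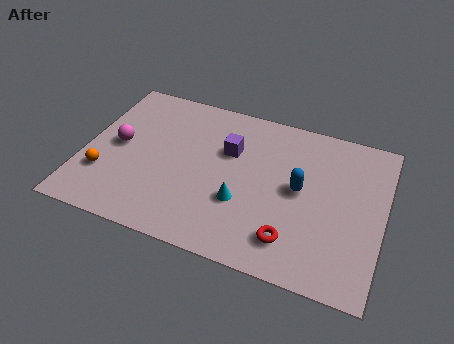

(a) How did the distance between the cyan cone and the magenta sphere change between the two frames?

+2.6

The distance was about 3.0 in the first image and 5.6 in the second, so they moved 2.6 units further apart.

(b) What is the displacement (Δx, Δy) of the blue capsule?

(-2.5, 2.9)

From the two frames, the blue capsule sits at roughly (11.6, 1.5) before and (9.1, 4.4) after.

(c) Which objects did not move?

the orange sphere and the cyan cone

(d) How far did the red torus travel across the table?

0.5

The red torus was near (8.5, 1.9) before and (9.0, 1.7) after, so it travelled √(0.5² + 0.2²) ≈ 0.5 units.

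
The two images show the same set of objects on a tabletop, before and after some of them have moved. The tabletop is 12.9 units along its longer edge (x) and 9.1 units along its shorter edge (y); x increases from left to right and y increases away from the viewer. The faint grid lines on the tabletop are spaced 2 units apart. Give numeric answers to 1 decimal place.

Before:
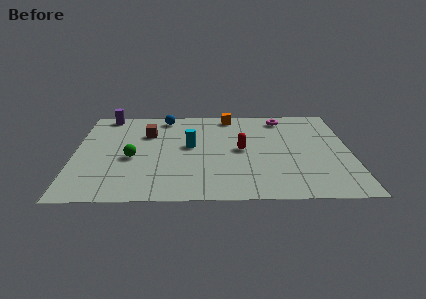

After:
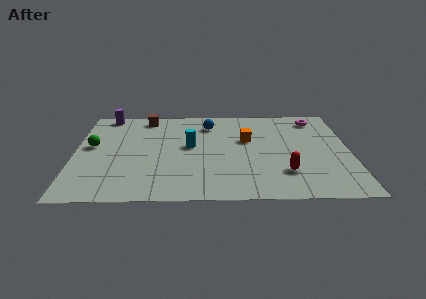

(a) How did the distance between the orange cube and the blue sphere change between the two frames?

-0.7

Before: roughly 3.1 units apart; after: 2.4. That's 0.7 units closer together.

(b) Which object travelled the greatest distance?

the red capsule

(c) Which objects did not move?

the cyan cylinder and the purple cylinder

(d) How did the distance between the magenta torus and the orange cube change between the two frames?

+1.4

Before: roughly 2.5 units apart; after: 3.9. That's 1.4 units further apart.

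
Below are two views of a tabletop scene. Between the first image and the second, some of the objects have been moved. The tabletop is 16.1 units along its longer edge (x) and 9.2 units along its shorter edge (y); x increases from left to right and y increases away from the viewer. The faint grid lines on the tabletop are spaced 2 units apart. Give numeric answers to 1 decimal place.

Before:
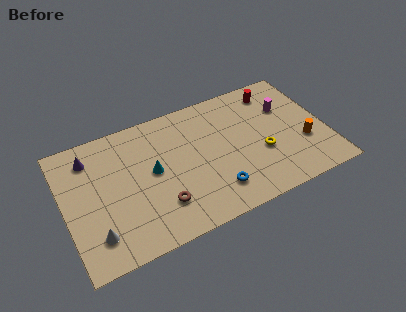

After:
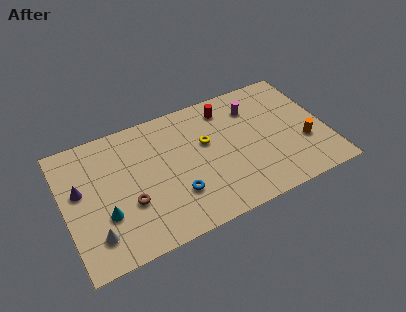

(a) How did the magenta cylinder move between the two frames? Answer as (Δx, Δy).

(-2.0, 0.8)

The magenta cylinder was at about (13.9, 6.2) and moved to about (11.9, 7.0).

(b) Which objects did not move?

the white cone and the orange cylinder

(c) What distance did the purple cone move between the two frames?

2.2

The purple cone was near (1.8, 7.4) before and (1.0, 5.4) after, so it travelled √(0.8² + 2.0²) ≈ 2.2 units.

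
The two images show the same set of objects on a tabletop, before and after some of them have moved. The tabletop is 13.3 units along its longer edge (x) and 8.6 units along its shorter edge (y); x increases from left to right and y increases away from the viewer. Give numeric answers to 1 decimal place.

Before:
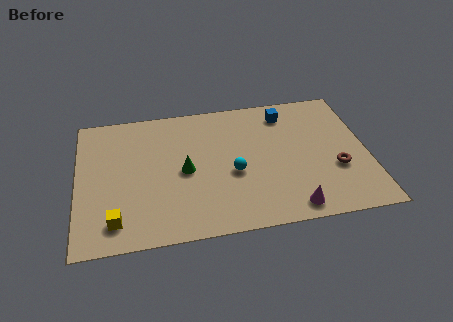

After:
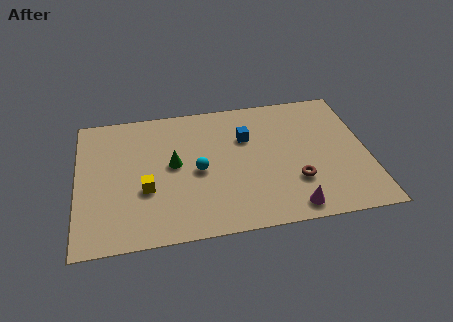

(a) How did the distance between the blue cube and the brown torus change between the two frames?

-0.7

Before: roughly 4.5 units apart; after: 3.8. That's 0.7 units closer together.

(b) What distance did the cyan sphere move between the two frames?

1.6

From (7.1, 3.6) to (5.5, 4.0), the cyan sphere covered √(1.6² + 0.4²) ≈ 1.6 units.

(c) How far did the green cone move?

0.7

The green cone moved from about (4.9, 4.1) to (4.4, 4.6), a distance of √(0.5² + 0.5²) ≈ 0.7.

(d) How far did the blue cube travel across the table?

2.3

The blue cube moved from about (9.7, 7.1) to (7.8, 5.8), a distance of √(1.9² + 1.3²) ≈ 2.3.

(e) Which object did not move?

the magenta cone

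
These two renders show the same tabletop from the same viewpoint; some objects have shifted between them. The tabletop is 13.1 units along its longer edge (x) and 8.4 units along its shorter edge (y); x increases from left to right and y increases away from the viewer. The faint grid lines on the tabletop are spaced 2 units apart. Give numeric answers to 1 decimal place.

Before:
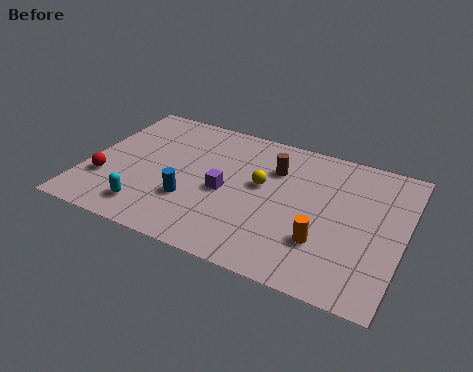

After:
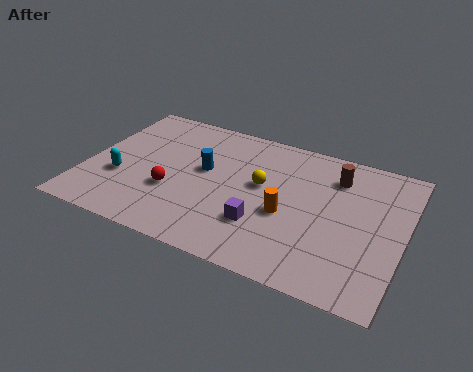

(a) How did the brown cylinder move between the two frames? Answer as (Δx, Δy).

(2.5, 0.5)

The brown cylinder was at about (7.6, 6.0) and moved to about (10.1, 6.5).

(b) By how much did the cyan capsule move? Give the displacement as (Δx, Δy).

(-1.4, 1.5)

The cyan capsule was at about (2.9, 1.5) and moved to about (1.5, 3.0).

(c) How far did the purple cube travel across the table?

2.1

The purple cube was near (5.8, 3.8) before and (7.5, 2.5) after, so it travelled √(1.7² + 1.3²) ≈ 2.1 units.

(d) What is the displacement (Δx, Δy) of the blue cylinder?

(0.3, 2.1)

The blue cylinder was at about (4.5, 2.7) and moved to about (4.8, 4.8).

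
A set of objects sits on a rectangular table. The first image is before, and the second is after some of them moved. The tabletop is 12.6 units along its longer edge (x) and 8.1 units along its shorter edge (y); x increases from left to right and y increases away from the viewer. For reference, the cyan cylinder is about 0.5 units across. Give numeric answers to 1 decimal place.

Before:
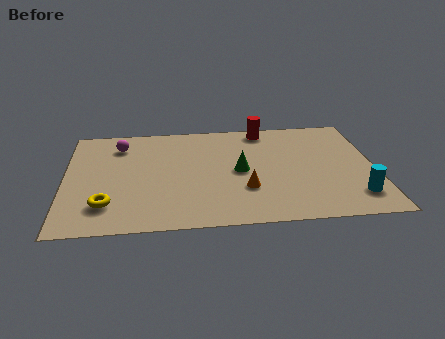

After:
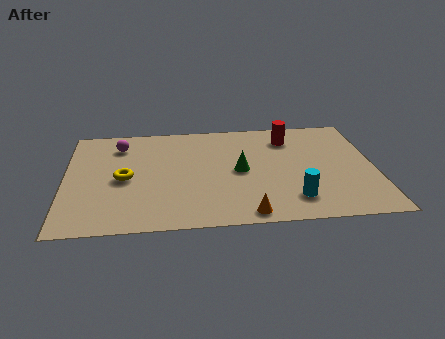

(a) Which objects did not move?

the magenta sphere and the green cone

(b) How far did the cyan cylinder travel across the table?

2.5

The cyan cylinder moved from about (11.7, 1.7) to (9.2, 1.7), a distance of √(2.5² + 0.0²) ≈ 2.5.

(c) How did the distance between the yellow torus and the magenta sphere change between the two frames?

-1.9

They were about 4.5 units apart before and 2.6 after — 1.9 units closer together.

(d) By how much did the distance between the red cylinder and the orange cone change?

+1.2

They were about 4.7 units apart before and 5.9 after — 1.2 units further apart.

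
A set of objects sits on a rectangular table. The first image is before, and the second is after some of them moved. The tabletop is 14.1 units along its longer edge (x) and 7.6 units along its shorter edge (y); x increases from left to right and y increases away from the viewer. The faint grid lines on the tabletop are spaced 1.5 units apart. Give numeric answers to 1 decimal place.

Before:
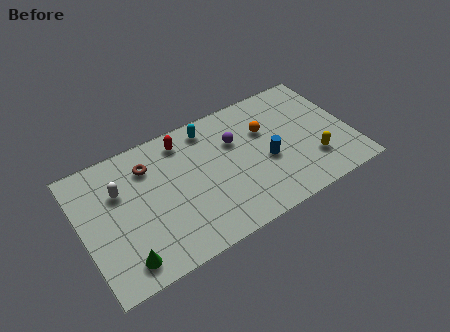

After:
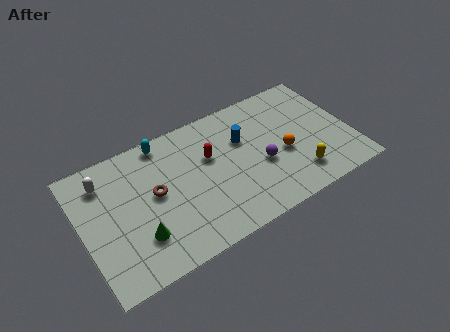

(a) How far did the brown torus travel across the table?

1.7

From (3.7, 5.8) to (3.8, 4.1), the brown torus covered √(0.1² + 1.7²) ≈ 1.7 units.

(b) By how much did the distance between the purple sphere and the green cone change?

-0.8

They were about 7.5 units apart before and 6.7 after — 0.8 units closer together.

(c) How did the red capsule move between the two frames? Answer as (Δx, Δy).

(1.2, -1.6)

The red capsule was at about (5.6, 6.4) and moved to about (6.8, 4.8).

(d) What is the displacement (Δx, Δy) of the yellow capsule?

(-0.9, -0.5)

The yellow capsule started near (11.9, 2.1) and ended near (11.0, 1.6).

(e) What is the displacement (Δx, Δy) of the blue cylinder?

(-1.0, 1.8)

The blue cylinder started near (9.6, 3.2) and ended near (8.6, 5.0).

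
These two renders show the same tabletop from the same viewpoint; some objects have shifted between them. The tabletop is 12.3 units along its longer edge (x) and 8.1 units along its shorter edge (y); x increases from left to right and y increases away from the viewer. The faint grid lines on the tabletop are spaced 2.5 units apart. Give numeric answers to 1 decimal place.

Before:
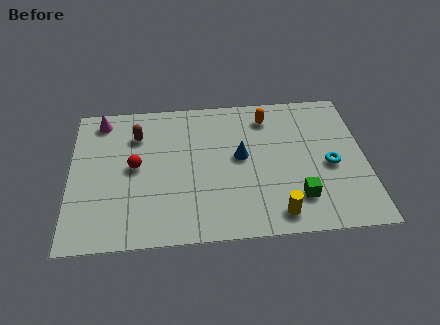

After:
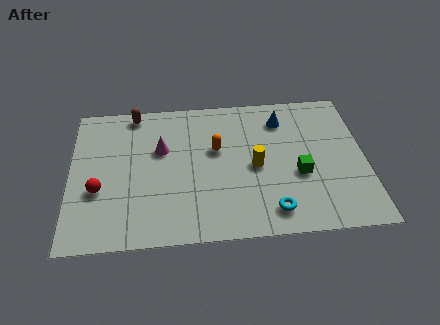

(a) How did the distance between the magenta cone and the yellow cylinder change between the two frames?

-5.2

Before: roughly 9.3 units apart; after: 4.1. That's 5.2 units closer together.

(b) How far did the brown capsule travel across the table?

1.3

The brown capsule was near (2.8, 6.0) before and (2.7, 7.3) after, so it travelled √(0.1² + 1.3²) ≈ 1.3 units.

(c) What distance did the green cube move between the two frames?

1.3

The green cube was near (9.4, 1.9) before and (9.5, 3.2) after, so it travelled √(0.1² + 1.3²) ≈ 1.3 units.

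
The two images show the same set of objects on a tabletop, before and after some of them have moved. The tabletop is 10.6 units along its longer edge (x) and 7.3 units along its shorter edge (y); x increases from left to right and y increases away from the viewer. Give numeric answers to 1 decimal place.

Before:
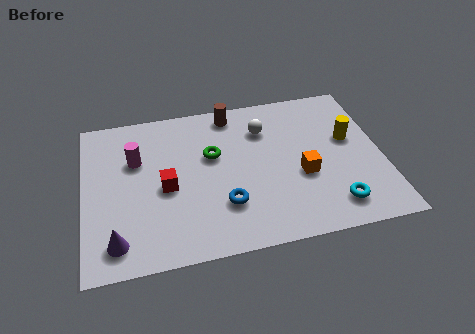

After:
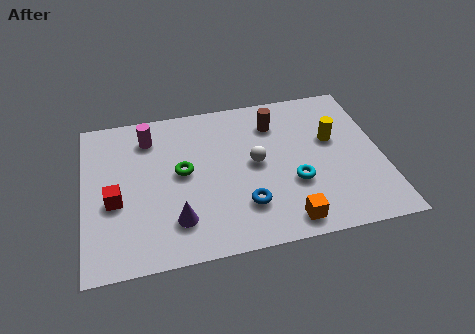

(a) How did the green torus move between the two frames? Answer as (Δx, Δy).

(-1.1, -0.6)

The green torus was at about (4.6, 4.5) and moved to about (3.5, 3.9).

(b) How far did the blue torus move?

0.7

From (4.9, 2.1) to (5.6, 1.9), the blue torus covered √(0.7² + 0.2²) ≈ 0.7 units.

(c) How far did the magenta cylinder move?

1.1

From (1.9, 4.8) to (2.4, 5.8), the magenta cylinder covered √(0.5² + 1.0²) ≈ 1.1 units.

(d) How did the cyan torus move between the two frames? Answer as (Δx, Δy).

(-1.3, 1.3)

From the two frames, the cyan torus sits at roughly (8.7, 1.3) before and (7.4, 2.6) after.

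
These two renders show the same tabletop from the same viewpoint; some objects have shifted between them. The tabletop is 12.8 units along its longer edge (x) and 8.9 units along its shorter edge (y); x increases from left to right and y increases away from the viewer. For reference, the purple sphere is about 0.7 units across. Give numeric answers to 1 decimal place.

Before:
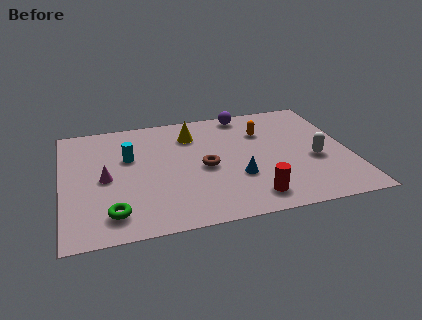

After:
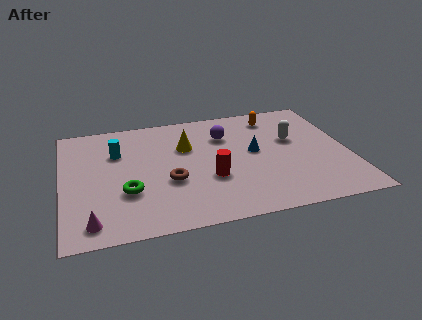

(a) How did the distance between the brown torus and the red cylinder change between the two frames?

-1.5

Before: roughly 3.3 units apart; after: 1.8. That's 1.5 units closer together.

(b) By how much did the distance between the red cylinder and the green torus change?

-2.4

Before: roughly 6.1 units apart; after: 3.7. That's 2.4 units closer together.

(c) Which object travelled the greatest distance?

the magenta cone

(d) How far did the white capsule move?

2.0

The white capsule was near (11.2, 3.6) before and (10.4, 5.4) after, so it travelled √(0.8² + 1.8²) ≈ 2.0 units.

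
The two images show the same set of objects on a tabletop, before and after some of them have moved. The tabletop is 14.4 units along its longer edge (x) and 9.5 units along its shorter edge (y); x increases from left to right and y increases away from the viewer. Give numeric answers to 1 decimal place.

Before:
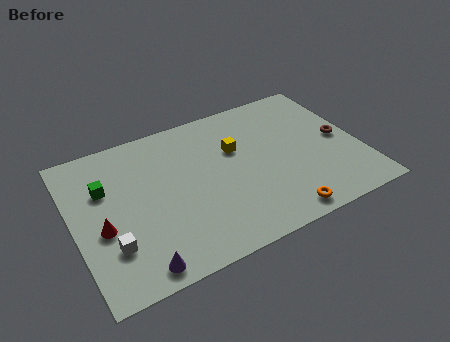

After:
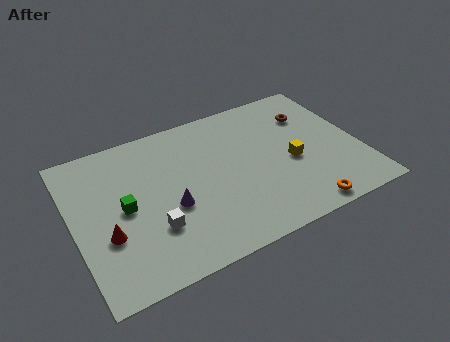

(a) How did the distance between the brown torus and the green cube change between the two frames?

-1.9

They were about 11.9 units apart before and 10.0 after — 1.9 units closer together.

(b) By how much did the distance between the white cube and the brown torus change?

-2.6

The distance was about 12.1 in the first image and 9.5 in the second, so they moved 2.6 units closer together.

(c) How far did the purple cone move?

3.4

From (2.7, 1.0) to (4.7, 3.8), the purple cone covered √(2.0² + 2.8²) ≈ 3.4 units.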